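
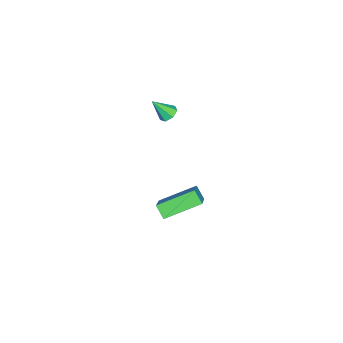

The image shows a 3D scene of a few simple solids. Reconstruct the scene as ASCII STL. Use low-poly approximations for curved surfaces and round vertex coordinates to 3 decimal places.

solid 
facet normal -0.364 -0.611 0.702
outer loop
vertex 1.41 4.111 -1.085
vertex -0.103 3.632 -2.287
vertex 2.529 2.543 -1.869
endloop
endfacet
facet normal 0.760 0.240 0.604
outer loop
vertex 2.843 3.068 -2.473
vertex 1.41 4.111 -1.085
vertex 2.529 2.543 -1.869
endloop
endfacet
facet normal -0.364 -0.611 0.703
outer loop
vertex 2.529 2.543 -1.869
vertex -0.103 3.632 -2.287
vertex 1.017 2.063 -3.07
endloop
endfacet
facet normal 0.538 -0.754 -0.376
outer loop
vertex 1.017 2.063 -3.07
vertex 2.843 3.068 -2.473
vertex 2.529 2.543 -1.869
endloop
endfacet
facet normal -0.538 0.754 0.376
outer loop
vertex 1.41 4.111 -1.085
vertex 0.211 4.157 -2.891
vertex -0.103 3.632 -2.287
endloop
endfacet
facet normal 0.760 0.242 0.603
outer loop
vertex 1.723 4.637 -1.69
vertex 1.41 4.111 -1.085
vertex 2.843 3.068 -2.473
endloop
endfacet
facet normal -0.539 0.754 0.377
outer loop
vertex 1.723 4.637 -1.69
vertex 0.211 4.157 -2.891
vertex 1.41 4.111 -1.085
endloop
endfacet
facet normal -0.760 -0.241 -0.604
outer loop
vertex -0.103 3.632 -2.287
vertex 0.211 4.157 -2.891
vertex 1.017 2.063 -3.07
endloop
endfacet
facet normal 0.538 -0.754 -0.377
outer loop
vertex 1.33 2.589 -3.675
vertex 2.843 3.068 -2.473
vertex 1.017 2.063 -3.07
endloop
endfacet
facet normal -0.760 -0.241 -0.603
outer loop
vertex 1.017 2.063 -3.07
vertex 0.211 4.157 -2.891
vertex 1.33 2.589 -3.675
endloop
endfacet
facet normal 0.365 0.611 -0.703
outer loop
vertex 1.33 2.589 -3.675
vertex 1.723 4.637 -1.69
vertex 2.843 3.068 -2.473
endloop
endfacet
facet normal 0.364 0.611 -0.703
outer loop
vertex 0.211 4.157 -2.891
vertex 1.723 4.637 -1.69
vertex 1.33 2.589 -3.675
endloop
endfacet
facet normal -0.257 0.578 -0.775
outer loop
vertex 0.704 2.029 3.152
vertex 0.406 2.347 3.488
vertex 0.936 2.396 3.349
endloop
endfacet
facet normal 0.871 -0.462 -0.165
outer loop
vertex 0.704 2.029 3.152
vertex 0.936 2.396 3.349
vertex 0.734 1.613 4.472
endloop
endfacet
facet normal -0.257 0.576 -0.776
outer loop
vertex 0.936 2.396 3.349
vertex 0.406 2.347 3.488
vertex 0.769 2.727 3.65
endloop
endfacet
facet normal 0.933 0.195 0.303
outer loop
vertex 0.936 2.396 3.349
vertex 0.769 2.727 3.65
vertex 0.734 1.613 4.472
endloop
endfacet
facet normal -0.259 0.577 -0.774
outer loop
vertex 0.769 2.727 3.65
vertex 0.406 2.347 3.488
vertex 0.329 2.771 3.83
endloop
endfacet
facet normal 0.363 0.546 0.755
outer loop
vertex 0.769 2.727 3.65
vertex 0.329 2.771 3.83
vertex 0.734 1.613 4.472
endloop
endfacet
facet normal -0.259 0.577 -0.774
outer loop
vertex 0.329 2.771 3.83
vertex 0.406 2.347 3.488
vertex -0.053 2.495 3.752
endloop
endfacet
facet normal -0.411 0.328 0.851
outer loop
vertex 0.329 2.771 3.83
vertex -0.053 2.495 3.752
vertex 0.734 1.613 4.472
endloop
endfacet
facet normal -0.259 0.578 -0.774
outer loop
vertex -0.053 2.495 3.752
vertex 0.406 2.347 3.488
vertex -0.089 2.108 3.475
endloop
endfacet
facet normal -0.804 -0.295 0.517
outer loop
vertex -0.053 2.495 3.752
vertex -0.089 2.108 3.475
vertex 0.734 1.613 4.472
endloop
endfacet
facet normal -0.258 0.577 -0.775
outer loop
vertex -0.089 2.108 3.475
vertex 0.406 2.347 3.488
vertex 0.248 1.9 3.208
endloop
endfacet
facet normal -0.521 -0.853 0.007
outer loop
vertex -0.089 2.108 3.475
vertex 0.248 1.9 3.208
vertex 0.734 1.613 4.472
endloop
endfacet
facet normal -0.258 0.577 -0.775
outer loop
vertex 0.248 1.9 3.208
vertex 0.406 2.347 3.488
vertex 0.704 2.029 3.152
endloop
endfacet
facet normal 0.226 -0.928 -0.297
outer loop
vertex 0.248 1.9 3.208
vertex 0.704 2.029 3.152
vertex 0.734 1.613 4.472
endloop
endfacet

endsolid


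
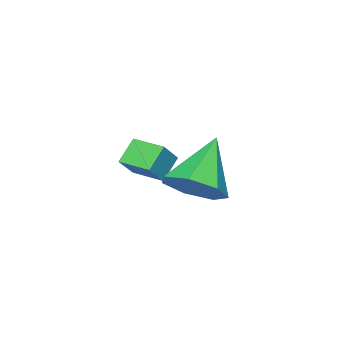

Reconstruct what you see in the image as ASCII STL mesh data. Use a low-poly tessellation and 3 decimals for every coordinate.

solid 
facet normal -0.675 -0.019 -0.738
outer loop
vertex 0.449 -4.374 0.391
vertex 0.42 -3.164 0.386
vertex 1.231 -4.358 -0.325
endloop
endfacet
facet normal 0.025 -1.000 0.004
outer loop
vertex 1.98 -4.336 0.494
vertex 0.449 -4.374 0.391
vertex 1.231 -4.358 -0.325
endloop
endfacet
facet normal -0.675 -0.020 -0.737
outer loop
vertex 1.231 -4.358 -0.325
vertex 0.42 -3.164 0.386
vertex 1.201 -3.148 -0.33
endloop
endfacet
facet normal 0.738 0.015 -0.675
outer loop
vertex 1.201 -3.148 -0.33
vertex 1.98 -4.336 0.494
vertex 1.231 -4.358 -0.325
endloop
endfacet
facet normal -0.738 -0.015 0.675
outer loop
vertex 0.449 -4.374 0.391
vertex 1.169 -3.142 1.205
vertex 0.42 -3.164 0.386
endloop
endfacet
facet normal 0.025 -1.000 0.004
outer loop
vertex 1.199 -4.352 1.21
vertex 0.449 -4.374 0.391
vertex 1.98 -4.336 0.494
endloop
endfacet
facet normal -0.737 -0.015 0.676
outer loop
vertex 1.199 -4.352 1.21
vertex 1.169 -3.142 1.205
vertex 0.449 -4.374 0.391
endloop
endfacet
facet normal -0.025 1.000 -0.004
outer loop
vertex 0.42 -3.164 0.386
vertex 1.169 -3.142 1.205
vertex 1.201 -3.148 -0.33
endloop
endfacet
facet normal 0.737 0.015 -0.676
outer loop
vertex 1.951 -3.126 0.489
vertex 1.98 -4.336 0.494
vertex 1.201 -3.148 -0.33
endloop
endfacet
facet normal -0.024 1.000 -0.004
outer loop
vertex 1.201 -3.148 -0.33
vertex 1.169 -3.142 1.205
vertex 1.951 -3.126 0.489
endloop
endfacet
facet normal 0.675 0.019 0.737
outer loop
vertex 1.951 -3.126 0.489
vertex 1.199 -4.352 1.21
vertex 1.98 -4.336 0.494
endloop
endfacet
facet normal 0.675 0.020 0.738
outer loop
vertex 1.169 -3.142 1.205
vertex 1.199 -4.352 1.21
vertex 1.951 -3.126 0.489
endloop
endfacet
facet normal 0.726 0.138 -0.673
outer loop
vertex 4.192 -0.851 1.934
vertex 3.53 -0.233 1.347
vertex 4.205 0.064 2.136
endloop
endfacet
facet normal 0.321 -0.208 0.924
outer loop
vertex 4.192 -0.851 1.934
vertex 4.205 0.064 2.136
vertex 1.99 -0.527 2.773
endloop
endfacet
facet normal 0.726 0.138 -0.673
outer loop
vertex 4.205 0.064 2.136
vertex 3.53 -0.233 1.347
vertex 3.709 0.756 1.743
endloop
endfacet
facet normal 0.095 0.542 0.835
outer loop
vertex 4.205 0.064 2.136
vertex 3.709 0.756 1.743
vertex 1.99 -0.527 2.773
endloop
endfacet
facet normal 0.726 0.138 -0.674
outer loop
vertex 3.709 0.756 1.743
vertex 3.53 -0.233 1.347
vertex 3.078 0.703 1.052
endloop
endfacet
facet normal -0.431 0.841 0.329
outer loop
vertex 3.709 0.756 1.743
vertex 3.078 0.703 1.052
vertex 1.99 -0.527 2.773
endloop
endfacet
facet normal 0.727 0.139 -0.673
outer loop
vertex 3.078 0.703 1.052
vertex 3.53 -0.233 1.347
vertex 2.788 -0.054 0.582
endloop
endfacet
facet normal -0.861 0.462 -0.214
outer loop
vertex 3.078 0.703 1.052
vertex 2.788 -0.054 0.582
vertex 1.99 -0.527 2.773
endloop
endfacet
facet normal 0.727 0.138 -0.673
outer loop
vertex 2.788 -0.054 0.582
vertex 3.53 -0.233 1.347
vertex 3.056 -0.946 0.688
endloop
endfacet
facet normal -0.871 -0.307 -0.384
outer loop
vertex 2.788 -0.054 0.582
vertex 3.056 -0.946 0.688
vertex 1.99 -0.527 2.773
endloop
endfacet
facet normal 0.727 0.139 -0.673
outer loop
vertex 3.056 -0.946 0.688
vertex 3.53 -0.233 1.347
vertex 3.681 -1.301 1.29
endloop
endfacet
facet normal -0.454 -0.889 -0.053
outer loop
vertex 3.056 -0.946 0.688
vertex 3.681 -1.301 1.29
vertex 1.99 -0.527 2.773
endloop
endfacet
facet normal 0.726 0.139 -0.673
outer loop
vertex 3.681 -1.301 1.29
vertex 3.53 -0.233 1.347
vertex 4.192 -0.851 1.934
endloop
endfacet
facet normal 0.077 -0.845 0.529
outer loop
vertex 3.681 -1.301 1.29
vertex 4.192 -0.851 1.934
vertex 1.99 -0.527 2.773
endloop
endfacet

endsolid


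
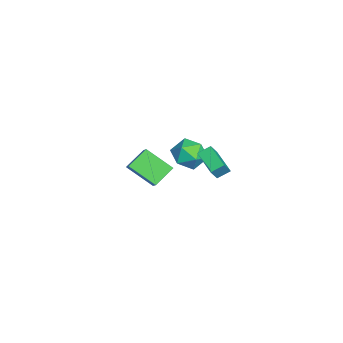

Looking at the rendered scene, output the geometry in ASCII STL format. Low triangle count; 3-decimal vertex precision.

solid 
facet normal -0.754 -0.189 -0.629
outer loop
vertex -4.63 -2.53 -2.289
vertex -4.046 -0.911 -3.476
vertex -3.679 -3.496 -3.139
endloop
endfacet
facet normal -0.279 -0.774 0.568
outer loop
vertex -2.774 -3.269 -2.384
vertex -4.63 -2.53 -2.289
vertex -3.679 -3.496 -3.139
endloop
endfacet
facet normal -0.754 -0.189 -0.629
outer loop
vertex -3.679 -3.496 -3.139
vertex -4.046 -0.911 -3.476
vertex -3.095 -1.878 -4.326
endloop
endfacet
facet normal 0.594 -0.604 -0.531
outer loop
vertex -3.095 -1.878 -4.326
vertex -2.774 -3.269 -2.384
vertex -3.679 -3.496 -3.139
endloop
endfacet
facet normal -0.594 0.604 0.531
outer loop
vertex -4.63 -2.53 -2.289
vertex -3.141 -0.684 -2.721
vertex -4.046 -0.911 -3.476
endloop
endfacet
facet normal -0.279 -0.774 0.568
outer loop
vertex -3.725 -2.302 -1.534
vertex -4.63 -2.53 -2.289
vertex -2.774 -3.269 -2.384
endloop
endfacet
facet normal -0.595 0.604 0.531
outer loop
vertex -3.725 -2.302 -1.534
vertex -3.141 -0.684 -2.721
vertex -4.63 -2.53 -2.289
endloop
endfacet
facet normal 0.280 0.774 -0.568
outer loop
vertex -4.046 -0.911 -3.476
vertex -3.141 -0.684 -2.721
vertex -3.095 -1.878 -4.326
endloop
endfacet
facet normal 0.595 -0.604 -0.531
outer loop
vertex -2.19 -1.65 -3.571
vertex -2.774 -3.269 -2.384
vertex -3.095 -1.878 -4.326
endloop
endfacet
facet normal 0.279 0.774 -0.568
outer loop
vertex -3.095 -1.878 -4.326
vertex -3.141 -0.684 -2.721
vertex -2.19 -1.65 -3.571
endloop
endfacet
facet normal 0.754 0.189 0.629
outer loop
vertex -2.19 -1.65 -3.571
vertex -3.725 -2.302 -1.534
vertex -2.774 -3.269 -2.384
endloop
endfacet
facet normal 0.754 0.189 0.629
outer loop
vertex -3.141 -0.684 -2.721
vertex -3.725 -2.302 -1.534
vertex -2.19 -1.65 -3.571
endloop
endfacet
facet normal -0.511 0.305 -0.804
outer loop
vertex 2.694 2.017 3.012
vertex 4.027 2.794 2.459
vertex 2.935 1.298 2.586
endloop
endfacet
facet normal -0.813 -0.473 0.339
outer loop
vertex 3.493 0.966 3.461
vertex 2.694 2.017 3.012
vertex 2.935 1.298 2.586
endloop
endfacet
facet normal -0.511 0.305 -0.803
outer loop
vertex 2.935 1.298 2.586
vertex 4.027 2.794 2.459
vertex 4.269 2.075 2.032
endloop
endfacet
facet normal 0.278 -0.826 -0.490
outer loop
vertex 4.269 2.075 2.032
vertex 3.493 0.966 3.461
vertex 2.935 1.298 2.586
endloop
endfacet
facet normal -0.278 0.826 0.491
outer loop
vertex 2.694 2.017 3.012
vertex 4.585 2.462 3.334
vertex 4.027 2.794 2.459
endloop
endfacet
facet normal -0.813 -0.474 0.337
outer loop
vertex 3.251 1.685 3.888
vertex 2.694 2.017 3.012
vertex 3.493 0.966 3.461
endloop
endfacet
facet normal -0.278 0.826 0.490
outer loop
vertex 3.251 1.685 3.888
vertex 4.585 2.462 3.334
vertex 2.694 2.017 3.012
endloop
endfacet
facet normal 0.813 0.474 -0.338
outer loop
vertex 4.027 2.794 2.459
vertex 4.585 2.462 3.334
vertex 4.269 2.075 2.032
endloop
endfacet
facet normal 0.278 -0.826 -0.490
outer loop
vertex 4.826 1.743 2.908
vertex 3.493 0.966 3.461
vertex 4.269 2.075 2.032
endloop
endfacet
facet normal 0.814 0.473 -0.338
outer loop
vertex 4.269 2.075 2.032
vertex 4.585 2.462 3.334
vertex 4.826 1.743 2.908
endloop
endfacet
facet normal 0.511 -0.305 0.803
outer loop
vertex 4.826 1.743 2.908
vertex 3.251 1.685 3.888
vertex 3.493 0.966 3.461
endloop
endfacet
facet normal 0.511 -0.305 0.804
outer loop
vertex 4.585 2.462 3.334
vertex 3.251 1.685 3.888
vertex 4.826 1.743 2.908
endloop
endfacet
facet normal -0.954 -0.028 0.300
outer loop
vertex 0.201 1.062 1.813
vertex 0.097 0.003 1.385
vertex 0.434 0.152 2.47
endloop
endfacet
facet normal -0.563 0.384 0.732
outer loop
vertex 0.201 1.062 1.813
vertex 0.434 0.152 2.47
vertex 1.112 1.075 2.507
endloop
endfacet
facet normal -0.270 0.902 0.337
outer loop
vertex 0.201 1.062 1.813
vertex 1.112 1.075 2.507
vertex 1.195 1.497 1.445
endloop
endfacet
facet normal -0.480 0.809 -0.339
outer loop
vertex 0.201 1.062 1.813
vertex 1.195 1.497 1.445
vertex 0.568 0.834 0.751
endloop
endfacet
facet normal -0.902 0.235 -0.362
outer loop
vertex 0.201 1.062 1.813
vertex 0.568 0.834 0.751
vertex 0.097 0.003 1.385
endloop
endfacet
facet normal -0.036 -0.014 0.999
outer loop
vertex 1.112 1.075 2.507
vertex 0.434 0.152 2.47
vertex 1.572 0.026 2.509
endloop
endfacet
facet normal -0.667 -0.682 0.301
outer loop
vertex 0.434 0.152 2.47
vertex 0.097 0.003 1.385
vertex 0.945 -0.637 1.815
endloop
endfacet
facet normal -0.583 -0.257 -0.770
outer loop
vertex 0.097 0.003 1.385
vertex 0.568 0.834 0.751
vertex 1.028 -0.215 0.753
endloop
endfacet
facet normal 0.100 0.673 -0.733
outer loop
vertex 0.568 0.834 0.751
vertex 1.195 1.497 1.445
vertex 1.706 0.708 0.79
endloop
endfacet
facet normal 0.438 0.823 0.361
outer loop
vertex 1.195 1.497 1.445
vertex 1.112 1.075 2.507
vertex 2.043 0.857 1.875
endloop
endfacet
facet normal 0.480 -0.809 0.339
outer loop
vertex 1.939 -0.202 1.447
vertex 1.572 0.026 2.509
vertex 0.945 -0.637 1.815
endloop
endfacet
facet normal 0.270 -0.902 -0.337
outer loop
vertex 1.939 -0.202 1.447
vertex 0.945 -0.637 1.815
vertex 1.028 -0.215 0.753
endloop
endfacet
facet normal 0.563 -0.384 -0.732
outer loop
vertex 1.939 -0.202 1.447
vertex 1.028 -0.215 0.753
vertex 1.706 0.708 0.79
endloop
endfacet
facet normal 0.954 0.028 -0.300
outer loop
vertex 1.939 -0.202 1.447
vertex 1.706 0.708 0.79
vertex 2.043 0.857 1.875
endloop
endfacet
facet normal 0.902 -0.235 0.362
outer loop
vertex 1.939 -0.202 1.447
vertex 2.043 0.857 1.875
vertex 1.572 0.026 2.509
endloop
endfacet
facet normal -0.100 -0.673 0.733
outer loop
vertex 0.945 -0.637 1.815
vertex 1.572 0.026 2.509
vertex 0.434 0.152 2.47
endloop
endfacet
facet normal -0.438 -0.823 -0.361
outer loop
vertex 1.028 -0.215 0.753
vertex 0.945 -0.637 1.815
vertex 0.097 0.003 1.385
endloop
endfacet
facet normal 0.036 0.014 -0.999
outer loop
vertex 1.706 0.708 0.79
vertex 1.028 -0.215 0.753
vertex 0.568 0.834 0.751
endloop
endfacet
facet normal 0.667 0.682 -0.301
outer loop
vertex 2.043 0.857 1.875
vertex 1.706 0.708 0.79
vertex 1.195 1.497 1.445
endloop
endfacet
facet normal 0.583 0.257 0.770
outer loop
vertex 1.572 0.026 2.509
vertex 2.043 0.857 1.875
vertex 1.112 1.075 2.507
endloop
endfacet

endsolid


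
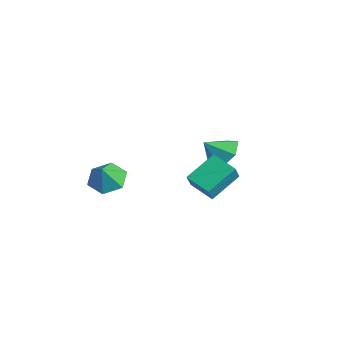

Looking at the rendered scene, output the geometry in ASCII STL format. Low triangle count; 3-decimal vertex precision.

solid 
facet normal -0.242 0.399 -0.884
outer loop
vertex -2.415 -1.455 -4.005
vertex -3.017 -0.779 -3.535
vertex -2.035 -0.557 -3.704
endloop
endfacet
facet normal 0.866 -0.443 0.229
outer loop
vertex -2.415 -1.455 -4.005
vertex -2.035 -0.557 -3.704
vertex -2.723 -1.261 -2.465
endloop
endfacet
facet normal -0.242 0.399 -0.884
outer loop
vertex -2.035 -0.557 -3.704
vertex -3.017 -0.779 -3.535
vertex -2.637 0.119 -3.234
endloop
endfacet
facet normal 0.765 0.277 0.582
outer loop
vertex -2.035 -0.557 -3.704
vertex -2.637 0.119 -3.234
vertex -2.723 -1.261 -2.465
endloop
endfacet
facet normal -0.242 0.399 -0.884
outer loop
vertex -2.637 0.119 -3.234
vertex -3.017 -0.779 -3.535
vertex -3.618 -0.102 -3.065
endloop
endfacet
facet normal 0.041 0.484 0.874
outer loop
vertex -2.637 0.119 -3.234
vertex -3.618 -0.102 -3.065
vertex -2.723 -1.261 -2.465
endloop
endfacet
facet normal -0.242 0.399 -0.884
outer loop
vertex -3.618 -0.102 -3.065
vertex -3.017 -0.779 -3.535
vertex -3.998 -1.0 -3.366
endloop
endfacet
facet normal -0.581 -0.027 0.814
outer loop
vertex -3.618 -0.102 -3.065
vertex -3.998 -1.0 -3.366
vertex -2.723 -1.261 -2.465
endloop
endfacet
facet normal -0.242 0.399 -0.884
outer loop
vertex -3.998 -1.0 -3.366
vertex -3.017 -0.779 -3.535
vertex -3.396 -1.676 -3.836
endloop
endfacet
facet normal -0.479 -0.747 0.461
outer loop
vertex -3.998 -1.0 -3.366
vertex -3.396 -1.676 -3.836
vertex -2.723 -1.261 -2.465
endloop
endfacet
facet normal -0.242 0.399 -0.884
outer loop
vertex -3.396 -1.676 -3.836
vertex -3.017 -0.779 -3.535
vertex -2.415 -1.455 -4.005
endloop
endfacet
facet normal 0.244 -0.955 0.169
outer loop
vertex -3.396 -1.676 -3.836
vertex -2.415 -1.455 -4.005
vertex -2.723 -1.261 -2.465
endloop
endfacet
facet normal -0.969 -0.159 0.192
outer loop
vertex 2.528 -0.135 -0.244
vertex 2.422 1.466 0.548
vertex 2.291 0.274 -1.103
endloop
endfacet
facet normal 0.059 -0.895 -0.442
outer loop
vertex 3.638 0.494 -1.368
vertex 2.528 -0.135 -0.244
vertex 2.291 0.274 -1.103
endloop
endfacet
facet normal -0.969 -0.158 0.191
outer loop
vertex 2.291 0.274 -1.103
vertex 2.422 1.466 0.548
vertex 2.186 1.875 -0.31
endloop
endfacet
facet normal -0.241 0.418 -0.876
outer loop
vertex 2.186 1.875 -0.31
vertex 3.638 0.494 -1.368
vertex 2.291 0.274 -1.103
endloop
endfacet
facet normal 0.241 -0.418 0.876
outer loop
vertex 2.528 -0.135 -0.244
vertex 3.769 1.686 0.283
vertex 2.422 1.466 0.548
endloop
endfacet
facet normal 0.059 -0.895 -0.443
outer loop
vertex 3.874 0.085 -0.51
vertex 2.528 -0.135 -0.244
vertex 3.638 0.494 -1.368
endloop
endfacet
facet normal 0.241 -0.418 0.876
outer loop
vertex 3.874 0.085 -0.51
vertex 3.769 1.686 0.283
vertex 2.528 -0.135 -0.244
endloop
endfacet
facet normal -0.059 0.895 0.443
outer loop
vertex 2.422 1.466 0.548
vertex 3.769 1.686 0.283
vertex 2.186 1.875 -0.31
endloop
endfacet
facet normal -0.241 0.417 -0.876
outer loop
vertex 3.532 2.095 -0.576
vertex 3.638 0.494 -1.368
vertex 2.186 1.875 -0.31
endloop
endfacet
facet normal -0.059 0.895 0.442
outer loop
vertex 2.186 1.875 -0.31
vertex 3.769 1.686 0.283
vertex 3.532 2.095 -0.576
endloop
endfacet
facet normal 0.969 0.159 -0.191
outer loop
vertex 3.532 2.095 -0.576
vertex 3.874 0.085 -0.51
vertex 3.638 0.494 -1.368
endloop
endfacet
facet normal 0.969 0.159 -0.192
outer loop
vertex 3.769 1.686 0.283
vertex 3.874 0.085 -0.51
vertex 3.532 2.095 -0.576
endloop
endfacet
facet normal 0.399 0.615 -0.680
outer loop
vertex 1.567 2.555 -1.436
vertex 0.851 3.273 -1.206
vertex 1.755 3.256 -0.691
endloop
endfacet
facet normal 0.515 -0.685 0.515
outer loop
vertex 1.567 2.555 -1.436
vertex 1.755 3.256 -0.691
vertex 0.329 2.467 -0.314
endloop
endfacet
facet normal 0.399 0.615 -0.680
outer loop
vertex 1.755 3.256 -0.691
vertex 0.851 3.273 -1.206
vertex 1.039 3.974 -0.461
endloop
endfacet
facet normal 0.274 -0.035 0.961
outer loop
vertex 1.755 3.256 -0.691
vertex 1.039 3.974 -0.461
vertex 0.329 2.467 -0.314
endloop
endfacet
facet normal 0.398 0.616 -0.680
outer loop
vertex 1.039 3.974 -0.461
vertex 0.851 3.273 -1.206
vertex 0.135 3.991 -0.975
endloop
endfacet
facet normal -0.467 0.301 0.831
outer loop
vertex 1.039 3.974 -0.461
vertex 0.135 3.991 -0.975
vertex 0.329 2.467 -0.314
endloop
endfacet
facet normal 0.398 0.616 -0.680
outer loop
vertex 0.135 3.991 -0.975
vertex 0.851 3.273 -1.206
vertex -0.053 3.29 -1.72
endloop
endfacet
facet normal -0.967 -0.012 0.255
outer loop
vertex 0.135 3.991 -0.975
vertex -0.053 3.29 -1.72
vertex 0.329 2.467 -0.314
endloop
endfacet
facet normal 0.399 0.615 -0.681
outer loop
vertex -0.053 3.29 -1.72
vertex 0.851 3.273 -1.206
vertex 0.663 2.571 -1.95
endloop
endfacet
facet normal -0.725 -0.662 -0.190
outer loop
vertex -0.053 3.29 -1.72
vertex 0.663 2.571 -1.95
vertex 0.329 2.467 -0.314
endloop
endfacet
facet normal 0.398 0.615 -0.681
outer loop
vertex 0.663 2.571 -1.95
vertex 0.851 3.273 -1.206
vertex 1.567 2.555 -1.436
endloop
endfacet
facet normal 0.016 -0.998 -0.060
outer loop
vertex 0.663 2.571 -1.95
vertex 1.567 2.555 -1.436
vertex 0.329 2.467 -0.314
endloop
endfacet

endsolid


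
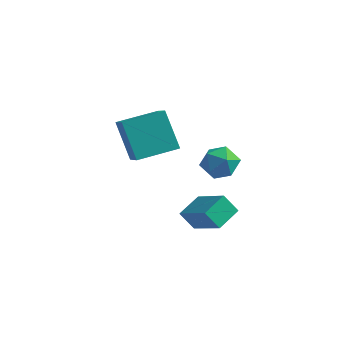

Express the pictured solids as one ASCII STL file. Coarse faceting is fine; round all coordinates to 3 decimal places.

solid 
facet normal -0.499 0.268 0.824
outer loop
vertex -0.924 -2.182 2.835
vertex 0.319 -0.761 3.125
vertex -1.771 -1.275 2.028
endloop
endfacet
facet normal -0.651 -0.743 -0.152
outer loop
vertex -0.759 -1.819 0.355
vertex -0.924 -2.182 2.835
vertex -1.771 -1.275 2.028
endloop
endfacet
facet normal -0.499 0.268 0.824
outer loop
vertex -1.771 -1.275 2.028
vertex 0.319 -0.761 3.125
vertex -0.528 0.145 2.318
endloop
endfacet
facet normal -0.572 0.612 -0.545
outer loop
vertex -0.528 0.145 2.318
vertex -0.759 -1.819 0.355
vertex -1.771 -1.275 2.028
endloop
endfacet
facet normal 0.573 -0.612 0.545
outer loop
vertex -0.924 -2.182 2.835
vertex 1.331 -1.305 1.452
vertex 0.319 -0.761 3.125
endloop
endfacet
facet normal -0.651 -0.744 -0.152
outer loop
vertex 0.088 -2.725 1.162
vertex -0.924 -2.182 2.835
vertex -0.759 -1.819 0.355
endloop
endfacet
facet normal 0.573 -0.612 0.545
outer loop
vertex 0.088 -2.725 1.162
vertex 1.331 -1.305 1.452
vertex -0.924 -2.182 2.835
endloop
endfacet
facet normal 0.651 0.744 0.152
outer loop
vertex 0.319 -0.761 3.125
vertex 1.331 -1.305 1.452
vertex -0.528 0.145 2.318
endloop
endfacet
facet normal -0.573 0.612 -0.545
outer loop
vertex 0.484 -0.398 0.645
vertex -0.759 -1.819 0.355
vertex -0.528 0.145 2.318
endloop
endfacet
facet normal 0.651 0.744 0.152
outer loop
vertex -0.528 0.145 2.318
vertex 1.331 -1.305 1.452
vertex 0.484 -0.398 0.645
endloop
endfacet
facet normal 0.499 -0.268 -0.824
outer loop
vertex 0.484 -0.398 0.645
vertex 0.088 -2.725 1.162
vertex -0.759 -1.819 0.355
endloop
endfacet
facet normal 0.499 -0.268 -0.824
outer loop
vertex 1.331 -1.305 1.452
vertex 0.088 -2.725 1.162
vertex 0.484 -0.398 0.645
endloop
endfacet
facet normal 0.093 -0.208 0.974
outer loop
vertex 3.512 -1.411 2.354
vertex 3.05 -2.179 2.234
vertex 3.95 -2.175 2.149
endloop
endfacet
facet normal 0.650 0.174 0.740
outer loop
vertex 3.512 -1.411 2.354
vertex 3.95 -2.175 2.149
vertex 4.19 -1.397 1.755
endloop
endfacet
facet normal 0.400 0.786 0.471
outer loop
vertex 3.512 -1.411 2.354
vertex 4.19 -1.397 1.755
vertex 3.438 -0.92 1.598
endloop
endfacet
facet normal -0.311 0.783 0.539
outer loop
vertex 3.512 -1.411 2.354
vertex 3.438 -0.92 1.598
vertex 2.733 -1.404 1.894
endloop
endfacet
facet normal -0.500 0.168 0.849
outer loop
vertex 3.512 -1.411 2.354
vertex 2.733 -1.404 1.894
vertex 3.05 -2.179 2.234
endloop
endfacet
facet normal 0.959 -0.190 0.210
outer loop
vertex 4.19 -1.397 1.755
vertex 3.95 -2.175 2.149
vertex 4.147 -2.156 1.266
endloop
endfacet
facet normal 0.059 -0.807 0.588
outer loop
vertex 3.95 -2.175 2.149
vertex 3.05 -2.179 2.234
vertex 3.442 -2.64 1.562
endloop
endfacet
facet normal -0.900 -0.198 0.387
outer loop
vertex 3.05 -2.179 2.234
vertex 2.733 -1.404 1.894
vertex 2.69 -2.163 1.405
endloop
endfacet
facet normal -0.595 0.796 -0.116
outer loop
vertex 2.733 -1.404 1.894
vertex 3.438 -0.92 1.598
vertex 2.93 -1.385 1.011
endloop
endfacet
facet normal 0.555 0.801 -0.226
outer loop
vertex 3.438 -0.92 1.598
vertex 4.19 -1.397 1.755
vertex 3.83 -1.381 0.926
endloop
endfacet
facet normal 0.311 -0.783 -0.539
outer loop
vertex 3.368 -2.149 0.806
vertex 4.147 -2.156 1.266
vertex 3.442 -2.64 1.562
endloop
endfacet
facet normal -0.400 -0.786 -0.471
outer loop
vertex 3.368 -2.149 0.806
vertex 3.442 -2.64 1.562
vertex 2.69 -2.163 1.405
endloop
endfacet
facet normal -0.650 -0.174 -0.740
outer loop
vertex 3.368 -2.149 0.806
vertex 2.69 -2.163 1.405
vertex 2.93 -1.385 1.011
endloop
endfacet
facet normal -0.093 0.208 -0.974
outer loop
vertex 3.368 -2.149 0.806
vertex 2.93 -1.385 1.011
vertex 3.83 -1.381 0.926
endloop
endfacet
facet normal 0.500 -0.168 -0.849
outer loop
vertex 3.368 -2.149 0.806
vertex 3.83 -1.381 0.926
vertex 4.147 -2.156 1.266
endloop
endfacet
facet normal 0.595 -0.796 0.116
outer loop
vertex 3.442 -2.64 1.562
vertex 4.147 -2.156 1.266
vertex 3.95 -2.175 2.149
endloop
endfacet
facet normal -0.555 -0.801 0.226
outer loop
vertex 2.69 -2.163 1.405
vertex 3.442 -2.64 1.562
vertex 3.05 -2.179 2.234
endloop
endfacet
facet normal -0.959 0.190 -0.210
outer loop
vertex 2.93 -1.385 1.011
vertex 2.69 -2.163 1.405
vertex 2.733 -1.404 1.894
endloop
endfacet
facet normal -0.059 0.807 -0.588
outer loop
vertex 3.83 -1.381 0.926
vertex 2.93 -1.385 1.011
vertex 3.438 -0.92 1.598
endloop
endfacet
facet normal 0.900 0.198 -0.387
outer loop
vertex 4.147 -2.156 1.266
vertex 3.83 -1.381 0.926
vertex 4.19 -1.397 1.755
endloop
endfacet
facet normal -0.783 0.334 -0.524
outer loop
vertex 2.777 -3.967 -0.389
vertex 3.008 -2.822 -0.004
vertex 3.364 -3.822 -1.173
endloop
endfacet
facet normal -0.188 -0.931 -0.313
outer loop
vertex 4.852 -4.458 -0.176
vertex 2.777 -3.967 -0.389
vertex 3.364 -3.822 -1.173
endloop
endfacet
facet normal -0.783 0.335 -0.525
outer loop
vertex 3.364 -3.822 -1.173
vertex 3.008 -2.822 -0.004
vertex 3.595 -2.677 -0.787
endloop
endfacet
facet normal 0.593 0.147 -0.791
outer loop
vertex 3.595 -2.677 -0.787
vertex 4.852 -4.458 -0.176
vertex 3.364 -3.822 -1.173
endloop
endfacet
facet normal -0.593 -0.147 0.792
outer loop
vertex 2.777 -3.967 -0.389
vertex 4.496 -3.458 0.993
vertex 3.008 -2.822 -0.004
endloop
endfacet
facet normal -0.188 -0.931 -0.313
outer loop
vertex 4.265 -4.603 0.607
vertex 2.777 -3.967 -0.389
vertex 4.852 -4.458 -0.176
endloop
endfacet
facet normal -0.593 -0.147 0.792
outer loop
vertex 4.265 -4.603 0.607
vertex 4.496 -3.458 0.993
vertex 2.777 -3.967 -0.389
endloop
endfacet
facet normal 0.188 0.931 0.313
outer loop
vertex 3.008 -2.822 -0.004
vertex 4.496 -3.458 0.993
vertex 3.595 -2.677 -0.787
endloop
endfacet
facet normal 0.593 0.147 -0.792
outer loop
vertex 5.083 -3.313 0.209
vertex 4.852 -4.458 -0.176
vertex 3.595 -2.677 -0.787
endloop
endfacet
facet normal 0.188 0.931 0.313
outer loop
vertex 3.595 -2.677 -0.787
vertex 4.496 -3.458 0.993
vertex 5.083 -3.313 0.209
endloop
endfacet
facet normal 0.783 -0.334 0.525
outer loop
vertex 5.083 -3.313 0.209
vertex 4.265 -4.603 0.607
vertex 4.852 -4.458 -0.176
endloop
endfacet
facet normal 0.783 -0.335 0.524
outer loop
vertex 4.496 -3.458 0.993
vertex 4.265 -4.603 0.607
vertex 5.083 -3.313 0.209
endloop
endfacet

endsolid


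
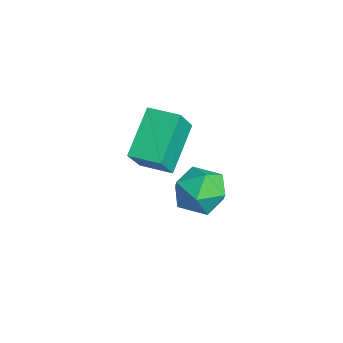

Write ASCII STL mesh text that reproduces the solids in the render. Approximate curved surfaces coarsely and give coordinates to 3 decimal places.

solid 
facet normal -0.443 0.395 -0.804
outer loop
vertex -1.075 1.355 1.682
vertex -0.276 2.263 1.688
vertex 0.167 0.27 0.464
endloop
endfacet
facet normal -0.661 -0.751 -0.005
outer loop
vertex 0.876 -0.363 1.752
vertex -1.075 1.355 1.682
vertex 0.167 0.27 0.464
endloop
endfacet
facet normal -0.442 0.396 -0.805
outer loop
vertex 0.167 0.27 0.464
vertex -0.276 2.263 1.688
vertex 0.967 1.178 0.471
endloop
endfacet
facet normal 0.606 -0.529 -0.594
outer loop
vertex 0.967 1.178 0.471
vertex 0.876 -0.363 1.752
vertex 0.167 0.27 0.464
endloop
endfacet
facet normal -0.606 0.529 0.594
outer loop
vertex -1.075 1.355 1.682
vertex 0.433 1.63 2.976
vertex -0.276 2.263 1.688
endloop
endfacet
facet normal -0.661 -0.751 -0.006
outer loop
vertex -0.367 0.722 2.969
vertex -1.075 1.355 1.682
vertex 0.876 -0.363 1.752
endloop
endfacet
facet normal -0.606 0.529 0.594
outer loop
vertex -0.367 0.722 2.969
vertex 0.433 1.63 2.976
vertex -1.075 1.355 1.682
endloop
endfacet
facet normal 0.661 0.751 0.005
outer loop
vertex -0.276 2.263 1.688
vertex 0.433 1.63 2.976
vertex 0.967 1.178 0.471
endloop
endfacet
facet normal 0.606 -0.529 -0.594
outer loop
vertex 1.675 0.545 1.758
vertex 0.876 -0.363 1.752
vertex 0.967 1.178 0.471
endloop
endfacet
facet normal 0.661 0.750 0.005
outer loop
vertex 0.967 1.178 0.471
vertex 0.433 1.63 2.976
vertex 1.675 0.545 1.758
endloop
endfacet
facet normal 0.443 -0.395 0.805
outer loop
vertex 1.675 0.545 1.758
vertex -0.367 0.722 2.969
vertex 0.876 -0.363 1.752
endloop
endfacet
facet normal 0.443 -0.396 0.804
outer loop
vertex 0.433 1.63 2.976
vertex -0.367 0.722 2.969
vertex 1.675 0.545 1.758
endloop
endfacet
facet normal -0.996 -0.092 0.011
outer loop
vertex -0.855 2.893 -2.046
vertex -0.755 1.822 -1.917
vertex -0.805 2.469 -1.05
endloop
endfacet
facet normal -0.796 0.542 0.271
outer loop
vertex -0.855 2.893 -2.046
vertex -0.805 2.469 -1.05
vertex -0.264 3.379 -1.28
endloop
endfacet
facet normal -0.419 0.878 -0.234
outer loop
vertex -0.855 2.893 -2.046
vertex -0.264 3.379 -1.28
vertex 0.121 3.294 -2.288
endloop
endfacet
facet normal -0.385 0.451 -0.805
outer loop
vertex -0.855 2.893 -2.046
vertex 0.121 3.294 -2.288
vertex -0.182 2.332 -2.682
endloop
endfacet
facet normal -0.742 -0.148 -0.654
outer loop
vertex -0.855 2.893 -2.046
vertex -0.182 2.332 -2.682
vertex -0.755 1.822 -1.917
endloop
endfacet
facet normal -0.365 0.426 0.828
outer loop
vertex -0.264 3.379 -1.28
vertex -0.805 2.469 -1.05
vertex 0.202 2.608 -0.678
endloop
endfacet
facet normal -0.688 -0.600 0.408
outer loop
vertex -0.805 2.469 -1.05
vertex -0.755 1.822 -1.917
vertex -0.101 1.646 -1.072
endloop
endfacet
facet normal -0.278 -0.690 -0.668
outer loop
vertex -0.755 1.822 -1.917
vertex -0.182 2.332 -2.682
vertex 0.284 1.561 -2.08
endloop
endfacet
facet normal 0.298 0.280 -0.913
outer loop
vertex -0.182 2.332 -2.682
vertex 0.121 3.294 -2.288
vertex 0.825 2.471 -2.31
endloop
endfacet
facet normal 0.245 0.969 0.012
outer loop
vertex 0.121 3.294 -2.288
vertex -0.264 3.379 -1.28
vertex 0.775 3.118 -1.443
endloop
endfacet
facet normal 0.385 -0.451 0.805
outer loop
vertex 0.875 2.047 -1.314
vertex 0.202 2.608 -0.678
vertex -0.101 1.646 -1.072
endloop
endfacet
facet normal 0.419 -0.878 0.234
outer loop
vertex 0.875 2.047 -1.314
vertex -0.101 1.646 -1.072
vertex 0.284 1.561 -2.08
endloop
endfacet
facet normal 0.796 -0.542 -0.271
outer loop
vertex 0.875 2.047 -1.314
vertex 0.284 1.561 -2.08
vertex 0.825 2.471 -2.31
endloop
endfacet
facet normal 0.996 0.092 -0.011
outer loop
vertex 0.875 2.047 -1.314
vertex 0.825 2.471 -2.31
vertex 0.775 3.118 -1.443
endloop
endfacet
facet normal 0.742 0.148 0.654
outer loop
vertex 0.875 2.047 -1.314
vertex 0.775 3.118 -1.443
vertex 0.202 2.608 -0.678
endloop
endfacet
facet normal -0.298 -0.280 0.913
outer loop
vertex -0.101 1.646 -1.072
vertex 0.202 2.608 -0.678
vertex -0.805 2.469 -1.05
endloop
endfacet
facet normal -0.245 -0.969 -0.012
outer loop
vertex 0.284 1.561 -2.08
vertex -0.101 1.646 -1.072
vertex -0.755 1.822 -1.917
endloop
endfacet
facet normal 0.365 -0.426 -0.828
outer loop
vertex 0.825 2.471 -2.31
vertex 0.284 1.561 -2.08
vertex -0.182 2.332 -2.682
endloop
endfacet
facet normal 0.688 0.600 -0.408
outer loop
vertex 0.775 3.118 -1.443
vertex 0.825 2.471 -2.31
vertex 0.121 3.294 -2.288
endloop
endfacet
facet normal 0.278 0.690 0.668
outer loop
vertex 0.202 2.608 -0.678
vertex 0.775 3.118 -1.443
vertex -0.264 3.379 -1.28
endloop
endfacet

endsolid


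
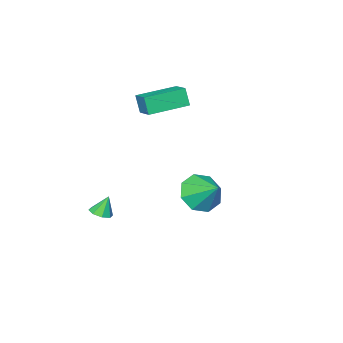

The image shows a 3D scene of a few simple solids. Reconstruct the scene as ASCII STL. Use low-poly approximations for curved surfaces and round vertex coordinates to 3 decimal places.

solid 
facet normal -0.101 -0.790 -0.604
outer loop
vertex 1.5 0.837 0.699
vertex 0.908 1.395 0.068
vertex 1.918 1.208 0.144
endloop
endfacet
facet normal 0.756 0.112 0.644
outer loop
vertex 1.5 0.837 0.699
vertex 1.918 1.208 0.144
vertex 1.052 2.525 0.932
endloop
endfacet
facet normal -0.101 -0.790 -0.604
outer loop
vertex 1.918 1.208 0.144
vertex 0.908 1.395 0.068
vertex 1.744 1.689 -0.456
endloop
endfacet
facet normal 0.863 0.485 0.138
outer loop
vertex 1.918 1.208 0.144
vertex 1.744 1.689 -0.456
vertex 1.052 2.525 0.932
endloop
endfacet
facet normal -0.101 -0.790 -0.605
outer loop
vertex 1.744 1.689 -0.456
vertex 0.908 1.395 0.068
vertex 1.081 1.998 -0.749
endloop
endfacet
facet normal 0.498 0.830 -0.252
outer loop
vertex 1.744 1.689 -0.456
vertex 1.081 1.998 -0.749
vertex 1.052 2.525 0.932
endloop
endfacet
facet normal -0.100 -0.790 -0.604
outer loop
vertex 1.081 1.998 -0.749
vertex 0.908 1.395 0.068
vertex 0.316 1.953 -0.564
endloop
endfacet
facet normal -0.128 0.946 -0.299
outer loop
vertex 1.081 1.998 -0.749
vertex 0.316 1.953 -0.564
vertex 1.052 2.525 0.932
endloop
endfacet
facet normal -0.101 -0.791 -0.604
outer loop
vertex 0.316 1.953 -0.564
vertex 0.908 1.395 0.068
vertex -0.102 1.582 -0.008
endloop
endfacet
facet normal -0.645 0.764 0.025
outer loop
vertex 0.316 1.953 -0.564
vertex -0.102 1.582 -0.008
vertex 1.052 2.525 0.932
endloop
endfacet
facet normal -0.101 -0.790 -0.604
outer loop
vertex -0.102 1.582 -0.008
vertex 0.908 1.395 0.068
vertex 0.072 1.101 0.592
endloop
endfacet
facet normal -0.752 0.391 0.531
outer loop
vertex -0.102 1.582 -0.008
vertex 0.072 1.101 0.592
vertex 1.052 2.525 0.932
endloop
endfacet
facet normal -0.101 -0.790 -0.605
outer loop
vertex 0.072 1.101 0.592
vertex 0.908 1.395 0.068
vertex 0.735 0.792 0.885
endloop
endfacet
facet normal -0.386 0.046 0.921
outer loop
vertex 0.072 1.101 0.592
vertex 0.735 0.792 0.885
vertex 1.052 2.525 0.932
endloop
endfacet
facet normal -0.100 -0.790 -0.605
outer loop
vertex 0.735 0.792 0.885
vertex 0.908 1.395 0.068
vertex 1.5 0.837 0.699
endloop
endfacet
facet normal 0.240 -0.070 0.968
outer loop
vertex 0.735 0.792 0.885
vertex 1.5 0.837 0.699
vertex 1.052 2.525 0.932
endloop
endfacet
facet normal -0.936 0.344 0.075
outer loop
vertex -2.261 -3.241 3.576
vertex -1.891 -2.313 3.932
vertex -2.212 -2.908 2.656
endloop
endfacet
facet normal -0.349 -0.875 -0.335
outer loop
vertex -0.369 -3.587 2.508
vertex -2.261 -3.241 3.576
vertex -2.212 -2.908 2.656
endloop
endfacet
facet normal -0.936 0.345 0.075
outer loop
vertex -2.212 -2.908 2.656
vertex -1.891 -2.313 3.932
vertex -1.842 -1.98 3.011
endloop
endfacet
facet normal 0.050 0.340 -0.939
outer loop
vertex -1.842 -1.98 3.011
vertex -0.369 -3.587 2.508
vertex -2.212 -2.908 2.656
endloop
endfacet
facet normal -0.050 -0.340 0.939
outer loop
vertex -2.261 -3.241 3.576
vertex -0.048 -2.992 3.784
vertex -1.891 -2.313 3.932
endloop
endfacet
facet normal -0.349 -0.875 -0.335
outer loop
vertex -0.418 -3.92 3.429
vertex -2.261 -3.241 3.576
vertex -0.369 -3.587 2.508
endloop
endfacet
facet normal -0.050 -0.339 0.939
outer loop
vertex -0.418 -3.92 3.429
vertex -0.048 -2.992 3.784
vertex -2.261 -3.241 3.576
endloop
endfacet
facet normal 0.349 0.875 0.335
outer loop
vertex -1.891 -2.313 3.932
vertex -0.048 -2.992 3.784
vertex -1.842 -1.98 3.011
endloop
endfacet
facet normal 0.050 0.340 -0.939
outer loop
vertex 0.001 -2.659 2.864
vertex -0.369 -3.587 2.508
vertex -1.842 -1.98 3.011
endloop
endfacet
facet normal 0.349 0.875 0.335
outer loop
vertex -1.842 -1.98 3.011
vertex -0.048 -2.992 3.784
vertex 0.001 -2.659 2.864
endloop
endfacet
facet normal 0.936 -0.344 -0.075
outer loop
vertex 0.001 -2.659 2.864
vertex -0.418 -3.92 3.429
vertex -0.369 -3.587 2.508
endloop
endfacet
facet normal 0.936 -0.344 -0.075
outer loop
vertex -0.048 -2.992 3.784
vertex -0.418 -3.92 3.429
vertex 0.001 -2.659 2.864
endloop
endfacet
facet normal 0.349 -0.148 -0.925
outer loop
vertex 2.195 -3.376 -3.008
vertex 1.85 -3.826 -3.066
vertex 1.806 -3.268 -3.172
endloop
endfacet
facet normal 0.095 0.920 0.381
outer loop
vertex 2.195 -3.376 -3.008
vertex 1.806 -3.268 -3.172
vertex 1.49 -3.674 -2.114
endloop
endfacet
facet normal 0.350 -0.148 -0.925
outer loop
vertex 1.806 -3.268 -3.172
vertex 1.85 -3.826 -3.066
vertex 1.442 -3.486 -3.275
endloop
endfacet
facet normal -0.540 0.827 0.156
outer loop
vertex 1.806 -3.268 -3.172
vertex 1.442 -3.486 -3.275
vertex 1.49 -3.674 -2.114
endloop
endfacet
facet normal 0.350 -0.148 -0.925
outer loop
vertex 1.442 -3.486 -3.275
vertex 1.85 -3.826 -3.066
vertex 1.318 -3.904 -3.255
endloop
endfacet
facet normal -0.954 0.287 0.086
outer loop
vertex 1.442 -3.486 -3.275
vertex 1.318 -3.904 -3.255
vertex 1.49 -3.674 -2.114
endloop
endfacet
facet normal 0.350 -0.147 -0.925
outer loop
vertex 1.318 -3.904 -3.255
vertex 1.85 -3.826 -3.066
vertex 1.505 -4.276 -3.125
endloop
endfacet
facet normal -0.901 -0.379 0.212
outer loop
vertex 1.318 -3.904 -3.255
vertex 1.505 -4.276 -3.125
vertex 1.49 -3.674 -2.114
endloop
endfacet
facet normal 0.349 -0.146 -0.926
outer loop
vertex 1.505 -4.276 -3.125
vertex 1.85 -3.826 -3.066
vertex 1.895 -4.384 -2.961
endloop
endfacet
facet normal -0.412 -0.786 0.462
outer loop
vertex 1.505 -4.276 -3.125
vertex 1.895 -4.384 -2.961
vertex 1.49 -3.674 -2.114
endloop
endfacet
facet normal 0.350 -0.146 -0.925
outer loop
vertex 1.895 -4.384 -2.961
vertex 1.85 -3.826 -3.066
vertex 2.258 -4.165 -2.858
endloop
endfacet
facet normal 0.223 -0.692 0.687
outer loop
vertex 1.895 -4.384 -2.961
vertex 2.258 -4.165 -2.858
vertex 1.49 -3.674 -2.114
endloop
endfacet
facet normal 0.349 -0.148 -0.925
outer loop
vertex 2.258 -4.165 -2.858
vertex 1.85 -3.826 -3.066
vertex 2.382 -3.748 -2.878
endloop
endfacet
facet normal 0.636 -0.153 0.757
outer loop
vertex 2.258 -4.165 -2.858
vertex 2.382 -3.748 -2.878
vertex 1.49 -3.674 -2.114
endloop
endfacet
facet normal 0.349 -0.148 -0.925
outer loop
vertex 2.382 -3.748 -2.878
vertex 1.85 -3.826 -3.066
vertex 2.195 -3.376 -3.008
endloop
endfacet
facet normal 0.583 0.513 0.630
outer loop
vertex 2.382 -3.748 -2.878
vertex 2.195 -3.376 -3.008
vertex 1.49 -3.674 -2.114
endloop
endfacet

endsolid


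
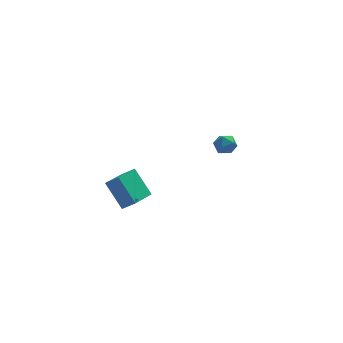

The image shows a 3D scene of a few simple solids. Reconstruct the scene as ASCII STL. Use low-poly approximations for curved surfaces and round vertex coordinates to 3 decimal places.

solid 
facet normal 0.164 0.547 0.821
outer loop
vertex 3.611 4.246 0.003
vertex 3.563 3.613 0.434
vertex 4.242 3.834 0.151
endloop
endfacet
facet normal 0.487 0.836 0.252
outer loop
vertex 3.611 4.246 0.003
vertex 4.242 3.834 0.151
vertex 4.124 4.115 -0.553
endloop
endfacet
facet normal -0.011 0.971 -0.239
outer loop
vertex 3.611 4.246 0.003
vertex 4.124 4.115 -0.553
vertex 3.373 4.069 -0.705
endloop
endfacet
facet normal -0.643 0.765 0.025
outer loop
vertex 3.611 4.246 0.003
vertex 3.373 4.069 -0.705
vertex 3.027 3.758 -0.095
endloop
endfacet
facet normal -0.534 0.503 0.679
outer loop
vertex 3.611 4.246 0.003
vertex 3.027 3.758 -0.095
vertex 3.563 3.613 0.434
endloop
endfacet
facet normal 0.936 0.351 -0.017
outer loop
vertex 4.124 4.115 -0.553
vertex 4.242 3.834 0.151
vertex 4.393 3.402 -0.465
endloop
endfacet
facet normal 0.414 -0.116 0.903
outer loop
vertex 4.242 3.834 0.151
vertex 3.563 3.613 0.434
vertex 4.047 3.091 0.145
endloop
endfacet
facet normal -0.715 -0.187 0.674
outer loop
vertex 3.563 3.613 0.434
vertex 3.027 3.758 -0.095
vertex 3.296 3.045 -0.007
endloop
endfacet
facet normal -0.892 0.237 -0.385
outer loop
vertex 3.027 3.758 -0.095
vertex 3.373 4.069 -0.705
vertex 3.178 3.326 -0.711
endloop
endfacet
facet normal 0.129 0.569 -0.812
outer loop
vertex 3.373 4.069 -0.705
vertex 4.124 4.115 -0.553
vertex 3.857 3.547 -0.994
endloop
endfacet
facet normal 0.643 -0.765 -0.025
outer loop
vertex 3.809 2.914 -0.563
vertex 4.393 3.402 -0.465
vertex 4.047 3.091 0.145
endloop
endfacet
facet normal 0.011 -0.971 0.239
outer loop
vertex 3.809 2.914 -0.563
vertex 4.047 3.091 0.145
vertex 3.296 3.045 -0.007
endloop
endfacet
facet normal -0.487 -0.836 -0.252
outer loop
vertex 3.809 2.914 -0.563
vertex 3.296 3.045 -0.007
vertex 3.178 3.326 -0.711
endloop
endfacet
facet normal -0.164 -0.547 -0.821
outer loop
vertex 3.809 2.914 -0.563
vertex 3.178 3.326 -0.711
vertex 3.857 3.547 -0.994
endloop
endfacet
facet normal 0.534 -0.503 -0.679
outer loop
vertex 3.809 2.914 -0.563
vertex 3.857 3.547 -0.994
vertex 4.393 3.402 -0.465
endloop
endfacet
facet normal 0.892 -0.237 0.385
outer loop
vertex 4.047 3.091 0.145
vertex 4.393 3.402 -0.465
vertex 4.242 3.834 0.151
endloop
endfacet
facet normal -0.129 -0.569 0.812
outer loop
vertex 3.296 3.045 -0.007
vertex 4.047 3.091 0.145
vertex 3.563 3.613 0.434
endloop
endfacet
facet normal -0.936 -0.351 0.017
outer loop
vertex 3.178 3.326 -0.711
vertex 3.296 3.045 -0.007
vertex 3.027 3.758 -0.095
endloop
endfacet
facet normal -0.414 0.116 -0.903
outer loop
vertex 3.857 3.547 -0.994
vertex 3.178 3.326 -0.711
vertex 3.373 4.069 -0.705
endloop
endfacet
facet normal 0.715 0.187 -0.674
outer loop
vertex 4.393 3.402 -0.465
vertex 3.857 3.547 -0.994
vertex 4.124 4.115 -0.553
endloop
endfacet
facet normal -0.705 -0.637 0.313
outer loop
vertex -3.773 -2.347 1.408
vertex -4.297 -1.107 2.749
vertex -4.394 -1.957 0.804
endloop
endfacet
facet normal 0.276 -0.653 -0.705
outer loop
vertex -3.063 -0.753 0.211
vertex -3.773 -2.347 1.408
vertex -4.394 -1.957 0.804
endloop
endfacet
facet normal -0.705 -0.637 0.313
outer loop
vertex -4.394 -1.957 0.804
vertex -4.297 -1.107 2.749
vertex -4.918 -0.717 2.145
endloop
endfacet
facet normal -0.654 0.410 -0.635
outer loop
vertex -4.918 -0.717 2.145
vertex -3.063 -0.753 0.211
vertex -4.394 -1.957 0.804
endloop
endfacet
facet normal 0.654 -0.410 0.635
outer loop
vertex -3.773 -2.347 1.408
vertex -2.966 0.097 2.156
vertex -4.297 -1.107 2.749
endloop
endfacet
facet normal 0.276 -0.653 -0.705
outer loop
vertex -2.442 -1.143 0.815
vertex -3.773 -2.347 1.408
vertex -3.063 -0.753 0.211
endloop
endfacet
facet normal 0.654 -0.410 0.635
outer loop
vertex -2.442 -1.143 0.815
vertex -2.966 0.097 2.156
vertex -3.773 -2.347 1.408
endloop
endfacet
facet normal -0.276 0.653 0.705
outer loop
vertex -4.297 -1.107 2.749
vertex -2.966 0.097 2.156
vertex -4.918 -0.717 2.145
endloop
endfacet
facet normal -0.654 0.410 -0.635
outer loop
vertex -3.587 0.487 1.552
vertex -3.063 -0.753 0.211
vertex -4.918 -0.717 2.145
endloop
endfacet
facet normal -0.276 0.653 0.705
outer loop
vertex -4.918 -0.717 2.145
vertex -2.966 0.097 2.156
vertex -3.587 0.487 1.552
endloop
endfacet
facet normal 0.705 0.637 -0.313
outer loop
vertex -3.587 0.487 1.552
vertex -2.442 -1.143 0.815
vertex -3.063 -0.753 0.211
endloop
endfacet
facet normal 0.705 0.637 -0.313
outer loop
vertex -2.966 0.097 2.156
vertex -2.442 -1.143 0.815
vertex -3.587 0.487 1.552
endloop
endfacet

endsolid


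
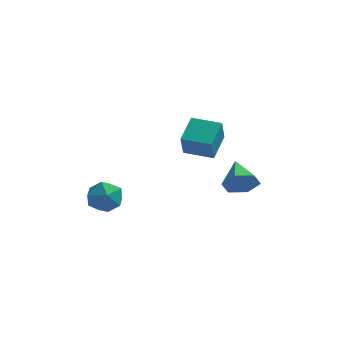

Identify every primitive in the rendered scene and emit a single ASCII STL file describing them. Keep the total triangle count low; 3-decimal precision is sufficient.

solid 
facet normal -0.971 0.233 0.049
outer loop
vertex 0.271 0.363 0.024
vertex 0.593 1.586 0.6
vertex 0.335 0.863 -1.075
endloop
endfacet
facet normal -0.231 -0.880 -0.414
outer loop
vertex 1.627 0.554 -1.14
vertex 0.271 0.363 0.024
vertex 0.335 0.863 -1.075
endloop
endfacet
facet normal -0.971 0.232 0.049
outer loop
vertex 0.335 0.863 -1.075
vertex 0.593 1.586 0.6
vertex 0.657 2.087 -0.499
endloop
endfacet
facet normal 0.053 0.414 -0.909
outer loop
vertex 0.657 2.087 -0.499
vertex 1.627 0.554 -1.14
vertex 0.335 0.863 -1.075
endloop
endfacet
facet normal -0.053 -0.414 0.909
outer loop
vertex 0.271 0.363 0.024
vertex 1.885 1.277 0.535
vertex 0.593 1.586 0.6
endloop
endfacet
facet normal -0.232 -0.880 -0.415
outer loop
vertex 1.563 0.053 -0.041
vertex 0.271 0.363 0.024
vertex 1.627 0.554 -1.14
endloop
endfacet
facet normal -0.054 -0.414 0.909
outer loop
vertex 1.563 0.053 -0.041
vertex 1.885 1.277 0.535
vertex 0.271 0.363 0.024
endloop
endfacet
facet normal 0.231 0.880 0.415
outer loop
vertex 0.593 1.586 0.6
vertex 1.885 1.277 0.535
vertex 0.657 2.087 -0.499
endloop
endfacet
facet normal 0.054 0.414 -0.909
outer loop
vertex 1.949 1.777 -0.564
vertex 1.627 0.554 -1.14
vertex 0.657 2.087 -0.499
endloop
endfacet
facet normal 0.232 0.880 0.414
outer loop
vertex 0.657 2.087 -0.499
vertex 1.885 1.277 0.535
vertex 1.949 1.777 -0.564
endloop
endfacet
facet normal 0.971 -0.232 -0.049
outer loop
vertex 1.949 1.777 -0.564
vertex 1.563 0.053 -0.041
vertex 1.627 0.554 -1.14
endloop
endfacet
facet normal 0.971 -0.232 -0.049
outer loop
vertex 1.885 1.277 0.535
vertex 1.563 0.053 -0.041
vertex 1.949 1.777 -0.564
endloop
endfacet
facet normal -0.350 0.668 0.656
outer loop
vertex -3.275 -1.099 -2.224
vertex -2.745 -1.423 -1.611
vertex -2.471 -0.774 -2.126
endloop
endfacet
facet normal -0.374 0.927 -0.009
outer loop
vertex -3.275 -1.099 -2.224
vertex -2.471 -0.774 -2.126
vertex -2.792 -0.911 -2.926
endloop
endfacet
facet normal -0.775 0.488 -0.402
outer loop
vertex -3.275 -1.099 -2.224
vertex -2.792 -0.911 -2.926
vertex -3.265 -1.644 -2.905
endloop
endfacet
facet normal -0.999 -0.042 0.019
outer loop
vertex -3.275 -1.099 -2.224
vertex -3.265 -1.644 -2.905
vertex -3.236 -1.961 -2.093
endloop
endfacet
facet normal -0.736 0.069 0.673
outer loop
vertex -3.275 -1.099 -2.224
vertex -3.236 -1.961 -2.093
vertex -2.745 -1.423 -1.611
endloop
endfacet
facet normal 0.290 0.917 -0.273
outer loop
vertex -2.792 -0.911 -2.926
vertex -2.471 -0.774 -2.126
vertex -1.964 -1.119 -2.747
endloop
endfacet
facet normal 0.329 0.498 0.802
outer loop
vertex -2.471 -0.774 -2.126
vertex -2.745 -1.423 -1.611
vertex -1.935 -1.436 -1.935
endloop
endfacet
facet normal -0.298 -0.472 0.830
outer loop
vertex -2.745 -1.423 -1.611
vertex -3.236 -1.961 -2.093
vertex -2.408 -2.169 -1.914
endloop
endfacet
facet normal -0.723 -0.652 -0.229
outer loop
vertex -3.236 -1.961 -2.093
vertex -3.265 -1.644 -2.905
vertex -2.729 -2.306 -2.714
endloop
endfacet
facet normal -0.361 0.207 -0.910
outer loop
vertex -3.265 -1.644 -2.905
vertex -2.792 -0.911 -2.926
vertex -2.455 -1.657 -3.229
endloop
endfacet
facet normal 0.999 0.042 -0.019
outer loop
vertex -1.925 -1.981 -2.616
vertex -1.964 -1.119 -2.747
vertex -1.935 -1.436 -1.935
endloop
endfacet
facet normal 0.775 -0.488 0.402
outer loop
vertex -1.925 -1.981 -2.616
vertex -1.935 -1.436 -1.935
vertex -2.408 -2.169 -1.914
endloop
endfacet
facet normal 0.374 -0.927 0.009
outer loop
vertex -1.925 -1.981 -2.616
vertex -2.408 -2.169 -1.914
vertex -2.729 -2.306 -2.714
endloop
endfacet
facet normal 0.350 -0.668 -0.656
outer loop
vertex -1.925 -1.981 -2.616
vertex -2.729 -2.306 -2.714
vertex -2.455 -1.657 -3.229
endloop
endfacet
facet normal 0.736 -0.069 -0.673
outer loop
vertex -1.925 -1.981 -2.616
vertex -2.455 -1.657 -3.229
vertex -1.964 -1.119 -2.747
endloop
endfacet
facet normal 0.723 0.652 0.229
outer loop
vertex -1.935 -1.436 -1.935
vertex -1.964 -1.119 -2.747
vertex -2.471 -0.774 -2.126
endloop
endfacet
facet normal 0.361 -0.207 0.910
outer loop
vertex -2.408 -2.169 -1.914
vertex -1.935 -1.436 -1.935
vertex -2.745 -1.423 -1.611
endloop
endfacet
facet normal -0.290 -0.917 0.273
outer loop
vertex -2.729 -2.306 -2.714
vertex -2.408 -2.169 -1.914
vertex -3.236 -1.961 -2.093
endloop
endfacet
facet normal -0.329 -0.498 -0.802
outer loop
vertex -2.455 -1.657 -3.229
vertex -2.729 -2.306 -2.714
vertex -3.265 -1.644 -2.905
endloop
endfacet
facet normal 0.298 0.472 -0.830
outer loop
vertex -1.964 -1.119 -2.747
vertex -2.455 -1.657 -3.229
vertex -2.792 -0.911 -2.926
endloop
endfacet
facet normal 0.235 -0.896 -0.377
outer loop
vertex 3.012 0.883 -3.311
vertex 2.763 0.521 -2.607
vertex 2.223 0.64 -3.226
endloop
endfacet
facet normal -0.285 0.693 -0.662
outer loop
vertex 3.012 0.883 -3.311
vertex 2.223 0.64 -3.226
vertex 2.417 1.839 -2.053
endloop
endfacet
facet normal 0.235 -0.896 -0.377
outer loop
vertex 2.223 0.64 -3.226
vertex 2.763 0.521 -2.607
vertex 1.974 0.278 -2.521
endloop
endfacet
facet normal -0.934 0.315 -0.168
outer loop
vertex 2.223 0.64 -3.226
vertex 1.974 0.278 -2.521
vertex 2.417 1.839 -2.053
endloop
endfacet
facet normal 0.235 -0.896 -0.376
outer loop
vertex 1.974 0.278 -2.521
vertex 2.763 0.521 -2.607
vertex 2.514 0.16 -1.902
endloop
endfacet
facet normal -0.752 0.016 0.659
outer loop
vertex 1.974 0.278 -2.521
vertex 2.514 0.16 -1.902
vertex 2.417 1.839 -2.053
endloop
endfacet
facet normal 0.235 -0.896 -0.376
outer loop
vertex 2.514 0.16 -1.902
vertex 2.763 0.521 -2.607
vertex 3.303 0.403 -1.988
endloop
endfacet
facet normal 0.079 0.094 0.992
outer loop
vertex 2.514 0.16 -1.902
vertex 3.303 0.403 -1.988
vertex 2.417 1.839 -2.053
endloop
endfacet
facet normal 0.236 -0.896 -0.377
outer loop
vertex 3.303 0.403 -1.988
vertex 2.763 0.521 -2.607
vertex 3.552 0.765 -2.692
endloop
endfacet
facet normal 0.727 0.471 0.499
outer loop
vertex 3.303 0.403 -1.988
vertex 3.552 0.765 -2.692
vertex 2.417 1.839 -2.053
endloop
endfacet
facet normal 0.236 -0.896 -0.377
outer loop
vertex 3.552 0.765 -2.692
vertex 2.763 0.521 -2.607
vertex 3.012 0.883 -3.311
endloop
endfacet
facet normal 0.545 0.771 -0.328
outer loop
vertex 3.552 0.765 -2.692
vertex 3.012 0.883 -3.311
vertex 2.417 1.839 -2.053
endloop
endfacet

endsolid


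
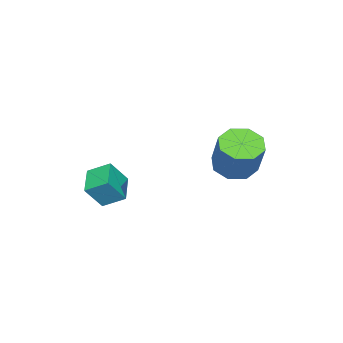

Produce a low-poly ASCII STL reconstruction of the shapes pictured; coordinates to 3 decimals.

solid 
facet normal -0.366 -0.357 -0.860
outer loop
vertex -0.945 2.902 2.863
vertex -1.778 3.441 2.994
vertex -0.895 3.6 2.552
endloop
endfacet
facet normal 0.928 -0.205 -0.310
outer loop
vertex -0.945 2.902 2.863
vertex -0.895 3.6 2.552
vertex -0.25 3.581 4.496
endloop
endfacet
facet normal 0.928 -0.205 -0.310
outer loop
vertex -0.25 3.581 4.496
vertex -0.895 3.6 2.552
vertex -0.2 4.278 4.185
endloop
endfacet
facet normal 0.365 0.357 0.860
outer loop
vertex -0.25 3.581 4.496
vertex -0.2 4.278 4.185
vertex -1.082 4.119 4.626
endloop
endfacet
facet normal -0.366 -0.358 -0.859
outer loop
vertex -0.895 3.6 2.552
vertex -1.778 3.441 2.994
vertex -1.362 4.204 2.499
endloop
endfacet
facet normal 0.703 0.499 -0.506
outer loop
vertex -0.895 3.6 2.552
vertex -1.362 4.204 2.499
vertex -0.2 4.278 4.185
endloop
endfacet
facet normal 0.704 0.498 -0.507
outer loop
vertex -0.2 4.278 4.185
vertex -1.362 4.204 2.499
vertex -0.666 4.883 4.132
endloop
endfacet
facet normal 0.366 0.357 0.860
outer loop
vertex -0.2 4.278 4.185
vertex -0.666 4.883 4.132
vertex -1.082 4.119 4.626
endloop
endfacet
facet normal -0.366 -0.358 -0.859
outer loop
vertex -1.362 4.204 2.499
vertex -1.778 3.441 2.994
vertex -2.072 4.361 2.736
endloop
endfacet
facet normal 0.066 0.911 -0.407
outer loop
vertex -1.362 4.204 2.499
vertex -2.072 4.361 2.736
vertex -0.666 4.883 4.132
endloop
endfacet
facet normal 0.066 0.911 -0.407
outer loop
vertex -0.666 4.883 4.132
vertex -2.072 4.361 2.736
vertex -1.377 5.04 4.369
endloop
endfacet
facet normal 0.365 0.357 0.860
outer loop
vertex -0.666 4.883 4.132
vertex -1.377 5.04 4.369
vertex -1.082 4.119 4.626
endloop
endfacet
facet normal -0.366 -0.358 -0.859
outer loop
vertex -2.072 4.361 2.736
vertex -1.778 3.441 2.994
vertex -2.61 3.979 3.124
endloop
endfacet
facet normal -0.610 0.789 -0.069
outer loop
vertex -2.072 4.361 2.736
vertex -2.61 3.979 3.124
vertex -1.377 5.04 4.369
endloop
endfacet
facet normal -0.610 0.789 -0.069
outer loop
vertex -1.377 5.04 4.369
vertex -2.61 3.979 3.124
vertex -1.915 4.658 4.757
endloop
endfacet
facet normal 0.366 0.357 0.859
outer loop
vertex -1.377 5.04 4.369
vertex -1.915 4.658 4.757
vertex -1.082 4.119 4.626
endloop
endfacet
facet normal -0.365 -0.357 -0.860
outer loop
vertex -2.61 3.979 3.124
vertex -1.778 3.441 2.994
vertex -2.66 3.282 3.435
endloop
endfacet
facet normal -0.928 0.205 0.310
outer loop
vertex -2.61 3.979 3.124
vertex -2.66 3.282 3.435
vertex -1.915 4.658 4.757
endloop
endfacet
facet normal -0.928 0.205 0.310
outer loop
vertex -1.915 4.658 4.757
vertex -2.66 3.282 3.435
vertex -1.965 3.96 5.068
endloop
endfacet
facet normal 0.366 0.357 0.860
outer loop
vertex -1.915 4.658 4.757
vertex -1.965 3.96 5.068
vertex -1.082 4.119 4.626
endloop
endfacet
facet normal -0.366 -0.357 -0.860
outer loop
vertex -2.66 3.282 3.435
vertex -1.778 3.441 2.994
vertex -2.194 2.677 3.488
endloop
endfacet
facet normal -0.704 -0.498 0.506
outer loop
vertex -2.66 3.282 3.435
vertex -2.194 2.677 3.488
vertex -1.965 3.96 5.068
endloop
endfacet
facet normal -0.703 -0.499 0.507
outer loop
vertex -1.965 3.96 5.068
vertex -2.194 2.677 3.488
vertex -1.498 3.356 5.121
endloop
endfacet
facet normal 0.366 0.358 0.859
outer loop
vertex -1.965 3.96 5.068
vertex -1.498 3.356 5.121
vertex -1.082 4.119 4.626
endloop
endfacet
facet normal -0.365 -0.357 -0.860
outer loop
vertex -2.194 2.677 3.488
vertex -1.778 3.441 2.994
vertex -1.483 2.52 3.251
endloop
endfacet
facet normal -0.066 -0.911 0.407
outer loop
vertex -2.194 2.677 3.488
vertex -1.483 2.52 3.251
vertex -1.498 3.356 5.121
endloop
endfacet
facet normal -0.066 -0.911 0.407
outer loop
vertex -1.498 3.356 5.121
vertex -1.483 2.52 3.251
vertex -0.788 3.199 4.884
endloop
endfacet
facet normal 0.366 0.358 0.859
outer loop
vertex -1.498 3.356 5.121
vertex -0.788 3.199 4.884
vertex -1.082 4.119 4.626
endloop
endfacet
facet normal -0.366 -0.357 -0.859
outer loop
vertex -1.483 2.52 3.251
vertex -1.778 3.441 2.994
vertex -0.945 2.902 2.863
endloop
endfacet
facet normal 0.610 -0.789 0.069
outer loop
vertex -1.483 2.52 3.251
vertex -0.945 2.902 2.863
vertex -0.788 3.199 4.884
endloop
endfacet
facet normal 0.610 -0.789 0.069
outer loop
vertex -0.788 3.199 4.884
vertex -0.945 2.902 2.863
vertex -0.25 3.581 4.496
endloop
endfacet
facet normal 0.366 0.358 0.859
outer loop
vertex -0.788 3.199 4.884
vertex -0.25 3.581 4.496
vertex -1.082 4.119 4.626
endloop
endfacet
facet normal -0.486 0.325 -0.811
outer loop
vertex 0.633 -1.339 1.522
vertex 0.348 -0.383 2.076
vertex 1.805 -0.724 1.066
endloop
endfacet
facet normal 0.250 -0.837 -0.486
outer loop
vertex 2.452 -1.157 2.144
vertex 0.633 -1.339 1.522
vertex 1.805 -0.724 1.066
endloop
endfacet
facet normal -0.486 0.325 -0.811
outer loop
vertex 1.805 -0.724 1.066
vertex 0.348 -0.383 2.076
vertex 1.52 0.231 1.619
endloop
endfacet
facet normal 0.837 0.439 -0.326
outer loop
vertex 1.52 0.231 1.619
vertex 2.452 -1.157 2.144
vertex 1.805 -0.724 1.066
endloop
endfacet
facet normal -0.837 -0.439 0.326
outer loop
vertex 0.633 -1.339 1.522
vertex 0.995 -0.816 3.154
vertex 0.348 -0.383 2.076
endloop
endfacet
facet normal 0.250 -0.838 -0.485
outer loop
vertex 1.28 -1.771 2.601
vertex 0.633 -1.339 1.522
vertex 2.452 -1.157 2.144
endloop
endfacet
facet normal -0.837 -0.439 0.326
outer loop
vertex 1.28 -1.771 2.601
vertex 0.995 -0.816 3.154
vertex 0.633 -1.339 1.522
endloop
endfacet
facet normal -0.249 0.838 0.486
outer loop
vertex 0.348 -0.383 2.076
vertex 0.995 -0.816 3.154
vertex 1.52 0.231 1.619
endloop
endfacet
facet normal 0.837 0.439 -0.326
outer loop
vertex 2.167 -0.201 2.698
vertex 2.452 -1.157 2.144
vertex 1.52 0.231 1.619
endloop
endfacet
facet normal -0.251 0.838 0.486
outer loop
vertex 1.52 0.231 1.619
vertex 0.995 -0.816 3.154
vertex 2.167 -0.201 2.698
endloop
endfacet
facet normal 0.486 -0.325 0.811
outer loop
vertex 2.167 -0.201 2.698
vertex 1.28 -1.771 2.601
vertex 2.452 -1.157 2.144
endloop
endfacet
facet normal 0.486 -0.325 0.811
outer loop
vertex 0.995 -0.816 3.154
vertex 1.28 -1.771 2.601
vertex 2.167 -0.201 2.698
endloop
endfacet

endsolid


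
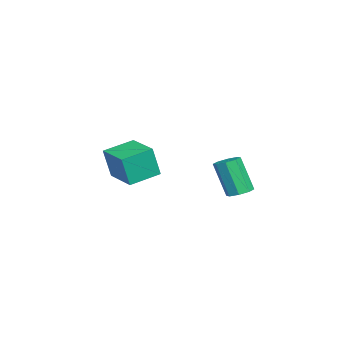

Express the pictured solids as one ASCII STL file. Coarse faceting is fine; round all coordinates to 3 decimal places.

solid 
facet normal 0.212 0.340 -0.916
outer loop
vertex 4.541 2.41 0.125
vertex 4.027 2.868 0.176
vertex 4.699 2.87 0.332
endloop
endfacet
facet normal 0.930 -0.357 0.083
outer loop
vertex 4.541 2.41 0.125
vertex 4.699 2.87 0.332
vertex 4.108 1.715 1.993
endloop
endfacet
facet normal 0.931 -0.356 0.083
outer loop
vertex 4.108 1.715 1.993
vertex 4.699 2.87 0.332
vertex 4.265 2.174 2.201
endloop
endfacet
facet normal -0.213 -0.342 0.915
outer loop
vertex 4.108 1.715 1.993
vertex 4.265 2.174 2.201
vertex 3.593 2.172 2.044
endloop
endfacet
facet normal 0.212 0.341 -0.916
outer loop
vertex 4.699 2.87 0.332
vertex 4.027 2.868 0.176
vertex 4.463 3.328 0.448
endloop
endfacet
facet normal 0.869 0.362 0.337
outer loop
vertex 4.699 2.87 0.332
vertex 4.463 3.328 0.448
vertex 4.265 2.174 2.201
endloop
endfacet
facet normal 0.870 0.361 0.336
outer loop
vertex 4.265 2.174 2.201
vertex 4.463 3.328 0.448
vertex 4.03 2.632 2.317
endloop
endfacet
facet normal -0.213 -0.341 0.916
outer loop
vertex 4.265 2.174 2.201
vertex 4.03 2.632 2.317
vertex 3.593 2.172 2.044
endloop
endfacet
facet normal 0.211 0.342 -0.916
outer loop
vertex 4.463 3.328 0.448
vertex 4.027 2.868 0.176
vertex 3.972 3.516 0.405
endloop
endfacet
facet normal 0.299 0.870 0.393
outer loop
vertex 4.463 3.328 0.448
vertex 3.972 3.516 0.405
vertex 4.03 2.632 2.317
endloop
endfacet
facet normal 0.299 0.870 0.393
outer loop
vertex 4.03 2.632 2.317
vertex 3.972 3.516 0.405
vertex 3.538 2.821 2.273
endloop
endfacet
facet normal -0.213 -0.341 0.916
outer loop
vertex 4.03 2.632 2.317
vertex 3.538 2.821 2.273
vertex 3.593 2.172 2.044
endloop
endfacet
facet normal 0.212 0.342 -0.916
outer loop
vertex 3.972 3.516 0.405
vertex 4.027 2.868 0.176
vertex 3.512 3.325 0.227
endloop
endfacet
facet normal -0.445 0.868 0.219
outer loop
vertex 3.972 3.516 0.405
vertex 3.512 3.325 0.227
vertex 3.538 2.821 2.273
endloop
endfacet
facet normal -0.446 0.868 0.219
outer loop
vertex 3.538 2.821 2.273
vertex 3.512 3.325 0.227
vertex 3.079 2.63 2.095
endloop
endfacet
facet normal -0.213 -0.341 0.916
outer loop
vertex 3.538 2.821 2.273
vertex 3.079 2.63 2.095
vertex 3.593 2.172 2.044
endloop
endfacet
facet normal 0.213 0.342 -0.915
outer loop
vertex 3.512 3.325 0.227
vertex 4.027 2.868 0.176
vertex 3.355 2.866 0.019
endloop
endfacet
facet normal -0.931 0.356 -0.083
outer loop
vertex 3.512 3.325 0.227
vertex 3.355 2.866 0.019
vertex 3.079 2.63 2.095
endloop
endfacet
facet normal -0.930 0.357 -0.083
outer loop
vertex 3.079 2.63 2.095
vertex 3.355 2.866 0.019
vertex 2.921 2.17 1.888
endloop
endfacet
facet normal -0.212 -0.340 0.916
outer loop
vertex 3.079 2.63 2.095
vertex 2.921 2.17 1.888
vertex 3.593 2.172 2.044
endloop
endfacet
facet normal 0.213 0.341 -0.916
outer loop
vertex 3.355 2.866 0.019
vertex 4.027 2.868 0.176
vertex 3.59 2.408 -0.097
endloop
endfacet
facet normal -0.870 -0.361 -0.336
outer loop
vertex 3.355 2.866 0.019
vertex 3.59 2.408 -0.097
vertex 2.921 2.17 1.888
endloop
endfacet
facet normal -0.869 -0.363 -0.336
outer loop
vertex 2.921 2.17 1.888
vertex 3.59 2.408 -0.097
vertex 3.157 1.712 1.772
endloop
endfacet
facet normal -0.212 -0.341 0.916
outer loop
vertex 2.921 2.17 1.888
vertex 3.157 1.712 1.772
vertex 3.593 2.172 2.044
endloop
endfacet
facet normal 0.213 0.341 -0.916
outer loop
vertex 3.59 2.408 -0.097
vertex 4.027 2.868 0.176
vertex 4.082 2.219 -0.053
endloop
endfacet
facet normal -0.299 -0.870 -0.393
outer loop
vertex 3.59 2.408 -0.097
vertex 4.082 2.219 -0.053
vertex 3.157 1.712 1.772
endloop
endfacet
facet normal -0.299 -0.870 -0.393
outer loop
vertex 3.157 1.712 1.772
vertex 4.082 2.219 -0.053
vertex 3.648 1.524 1.815
endloop
endfacet
facet normal -0.211 -0.342 0.916
outer loop
vertex 3.157 1.712 1.772
vertex 3.648 1.524 1.815
vertex 3.593 2.172 2.044
endloop
endfacet
facet normal 0.213 0.341 -0.916
outer loop
vertex 4.082 2.219 -0.053
vertex 4.027 2.868 0.176
vertex 4.541 2.41 0.125
endloop
endfacet
facet normal 0.446 -0.868 -0.219
outer loop
vertex 4.082 2.219 -0.053
vertex 4.541 2.41 0.125
vertex 3.648 1.524 1.815
endloop
endfacet
facet normal 0.445 -0.868 -0.220
outer loop
vertex 3.648 1.524 1.815
vertex 4.541 2.41 0.125
vertex 4.108 1.715 1.993
endloop
endfacet
facet normal -0.212 -0.342 0.916
outer loop
vertex 3.648 1.524 1.815
vertex 4.108 1.715 1.993
vertex 3.593 2.172 2.044
endloop
endfacet
facet normal -0.803 -0.593 -0.057
outer loop
vertex -2.313 -4.711 -0.119
vertex -3.386 -3.295 0.274
vertex -2.468 -4.326 -1.932
endloop
endfacet
facet normal 0.590 -0.778 -0.216
outer loop
vertex -0.814 -3.105 -1.814
vertex -2.313 -4.711 -0.119
vertex -2.468 -4.326 -1.932
endloop
endfacet
facet normal -0.803 -0.593 -0.057
outer loop
vertex -2.468 -4.326 -1.932
vertex -3.386 -3.295 0.274
vertex -3.542 -2.91 -1.539
endloop
endfacet
facet normal -0.083 0.207 -0.975
outer loop
vertex -3.542 -2.91 -1.539
vertex -0.814 -3.105 -1.814
vertex -2.468 -4.326 -1.932
endloop
endfacet
facet normal 0.083 -0.207 0.975
outer loop
vertex -2.313 -4.711 -0.119
vertex -1.732 -2.074 0.392
vertex -3.386 -3.295 0.274
endloop
endfacet
facet normal 0.590 -0.778 -0.216
outer loop
vertex -0.658 -3.49 -0.001
vertex -2.313 -4.711 -0.119
vertex -0.814 -3.105 -1.814
endloop
endfacet
facet normal 0.083 -0.207 0.975
outer loop
vertex -0.658 -3.49 -0.001
vertex -1.732 -2.074 0.392
vertex -2.313 -4.711 -0.119
endloop
endfacet
facet normal -0.590 0.778 0.216
outer loop
vertex -3.386 -3.295 0.274
vertex -1.732 -2.074 0.392
vertex -3.542 -2.91 -1.539
endloop
endfacet
facet normal -0.083 0.207 -0.975
outer loop
vertex -1.887 -1.689 -1.421
vertex -0.814 -3.105 -1.814
vertex -3.542 -2.91 -1.539
endloop
endfacet
facet normal -0.590 0.778 0.216
outer loop
vertex -3.542 -2.91 -1.539
vertex -1.732 -2.074 0.392
vertex -1.887 -1.689 -1.421
endloop
endfacet
facet normal 0.803 0.593 0.057
outer loop
vertex -1.887 -1.689 -1.421
vertex -0.658 -3.49 -0.001
vertex -0.814 -3.105 -1.814
endloop
endfacet
facet normal 0.803 0.593 0.057
outer loop
vertex -1.732 -2.074 0.392
vertex -0.658 -3.49 -0.001
vertex -1.887 -1.689 -1.421
endloop
endfacet

endsolid


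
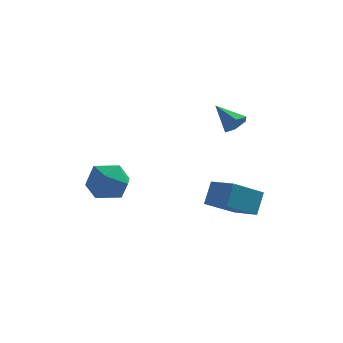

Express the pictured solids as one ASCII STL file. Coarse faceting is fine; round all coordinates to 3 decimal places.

solid 
facet normal -0.620 -0.591 0.517
outer loop
vertex 3.277 -0.457 -0.692
vertex 2.248 0.336 -1.019
vertex 3.083 -1.114 -1.676
endloop
endfacet
facet normal 0.768 -0.592 0.244
outer loop
vertex 4.192 -0.056 -2.601
vertex 3.277 -0.457 -0.692
vertex 3.083 -1.114 -1.676
endloop
endfacet
facet normal -0.620 -0.591 0.517
outer loop
vertex 3.083 -1.114 -1.676
vertex 2.248 0.336 -1.019
vertex 2.054 -0.321 -2.003
endloop
endfacet
facet normal -0.162 -0.548 -0.821
outer loop
vertex 2.054 -0.321 -2.003
vertex 4.192 -0.056 -2.601
vertex 3.083 -1.114 -1.676
endloop
endfacet
facet normal 0.162 0.548 0.821
outer loop
vertex 3.277 -0.457 -0.692
vertex 3.357 1.394 -1.944
vertex 2.248 0.336 -1.019
endloop
endfacet
facet normal 0.768 -0.592 0.244
outer loop
vertex 4.386 0.601 -1.617
vertex 3.277 -0.457 -0.692
vertex 4.192 -0.056 -2.601
endloop
endfacet
facet normal 0.162 0.548 0.821
outer loop
vertex 4.386 0.601 -1.617
vertex 3.357 1.394 -1.944
vertex 3.277 -0.457 -0.692
endloop
endfacet
facet normal -0.768 0.592 -0.244
outer loop
vertex 2.248 0.336 -1.019
vertex 3.357 1.394 -1.944
vertex 2.054 -0.321 -2.003
endloop
endfacet
facet normal -0.162 -0.548 -0.821
outer loop
vertex 3.163 0.737 -2.928
vertex 4.192 -0.056 -2.601
vertex 2.054 -0.321 -2.003
endloop
endfacet
facet normal -0.768 0.592 -0.244
outer loop
vertex 2.054 -0.321 -2.003
vertex 3.357 1.394 -1.944
vertex 3.163 0.737 -2.928
endloop
endfacet
facet normal 0.620 0.591 -0.517
outer loop
vertex 3.163 0.737 -2.928
vertex 4.386 0.601 -1.617
vertex 4.192 -0.056 -2.601
endloop
endfacet
facet normal 0.620 0.591 -0.517
outer loop
vertex 3.357 1.394 -1.944
vertex 4.386 0.601 -1.617
vertex 3.163 0.737 -2.928
endloop
endfacet
facet normal -0.102 0.501 0.859
outer loop
vertex -1.571 -1.89 0.526
vertex -2.004 -2.719 0.958
vertex -0.983 -2.589 1.003
endloop
endfacet
facet normal 0.467 0.732 0.496
outer loop
vertex -1.571 -1.89 0.526
vertex -0.983 -2.589 1.003
vertex -0.674 -2.18 0.109
endloop
endfacet
facet normal 0.244 0.959 -0.143
outer loop
vertex -1.571 -1.89 0.526
vertex -0.674 -2.18 0.109
vertex -1.504 -2.058 -0.489
endloop
endfacet
facet normal -0.463 0.869 -0.174
outer loop
vertex -1.571 -1.89 0.526
vertex -1.504 -2.058 -0.489
vertex -2.327 -2.391 0.036
endloop
endfacet
facet normal -0.677 0.586 0.446
outer loop
vertex -1.571 -1.89 0.526
vertex -2.327 -2.391 0.036
vertex -2.004 -2.719 0.958
endloop
endfacet
facet normal 0.903 0.176 0.393
outer loop
vertex -0.674 -2.18 0.109
vertex -0.983 -2.589 1.003
vertex -0.553 -3.189 0.284
endloop
endfacet
facet normal -0.018 -0.196 0.980
outer loop
vertex -0.983 -2.589 1.003
vertex -2.004 -2.719 0.958
vertex -1.376 -3.522 0.809
endloop
endfacet
facet normal -0.949 -0.060 0.311
outer loop
vertex -2.004 -2.719 0.958
vertex -2.327 -2.391 0.036
vertex -2.206 -3.4 0.211
endloop
endfacet
facet normal -0.602 0.398 -0.692
outer loop
vertex -2.327 -2.391 0.036
vertex -1.504 -2.058 -0.489
vertex -1.897 -2.991 -0.683
endloop
endfacet
facet normal 0.542 0.543 -0.641
outer loop
vertex -1.504 -2.058 -0.489
vertex -0.674 -2.18 0.109
vertex -0.876 -2.861 -0.638
endloop
endfacet
facet normal 0.463 -0.869 0.174
outer loop
vertex -1.309 -3.69 -0.206
vertex -0.553 -3.189 0.284
vertex -1.376 -3.522 0.809
endloop
endfacet
facet normal -0.244 -0.959 0.143
outer loop
vertex -1.309 -3.69 -0.206
vertex -1.376 -3.522 0.809
vertex -2.206 -3.4 0.211
endloop
endfacet
facet normal -0.467 -0.732 -0.496
outer loop
vertex -1.309 -3.69 -0.206
vertex -2.206 -3.4 0.211
vertex -1.897 -2.991 -0.683
endloop
endfacet
facet normal 0.102 -0.501 -0.859
outer loop
vertex -1.309 -3.69 -0.206
vertex -1.897 -2.991 -0.683
vertex -0.876 -2.861 -0.638
endloop
endfacet
facet normal 0.677 -0.586 -0.446
outer loop
vertex -1.309 -3.69 -0.206
vertex -0.876 -2.861 -0.638
vertex -0.553 -3.189 0.284
endloop
endfacet
facet normal 0.602 -0.398 0.692
outer loop
vertex -1.376 -3.522 0.809
vertex -0.553 -3.189 0.284
vertex -0.983 -2.589 1.003
endloop
endfacet
facet normal -0.542 -0.543 0.641
outer loop
vertex -2.206 -3.4 0.211
vertex -1.376 -3.522 0.809
vertex -2.004 -2.719 0.958
endloop
endfacet
facet normal -0.903 -0.176 -0.393
outer loop
vertex -1.897 -2.991 -0.683
vertex -2.206 -3.4 0.211
vertex -2.327 -2.391 0.036
endloop
endfacet
facet normal 0.018 0.196 -0.980
outer loop
vertex -0.876 -2.861 -0.638
vertex -1.897 -2.991 -0.683
vertex -1.504 -2.058 -0.489
endloop
endfacet
facet normal 0.949 0.060 -0.311
outer loop
vertex -0.553 -3.189 0.284
vertex -0.876 -2.861 -0.638
vertex -0.674 -2.18 0.109
endloop
endfacet
facet normal 0.683 -0.471 -0.559
outer loop
vertex 3.84 -1.258 3.448
vertex 3.437 -1.339 3.024
vertex 3.772 -0.853 3.024
endloop
endfacet
facet normal 0.425 0.688 0.589
outer loop
vertex 3.84 -1.258 3.448
vertex 3.772 -0.853 3.024
vertex 2.543 -0.721 3.756
endloop
endfacet
facet normal 0.683 -0.471 -0.558
outer loop
vertex 3.772 -0.853 3.024
vertex 3.437 -1.339 3.024
vertex 3.37 -0.934 2.6
endloop
endfacet
facet normal -0.004 0.983 -0.184
outer loop
vertex 3.772 -0.853 3.024
vertex 3.37 -0.934 2.6
vertex 2.543 -0.721 3.756
endloop
endfacet
facet normal 0.682 -0.472 -0.558
outer loop
vertex 3.37 -0.934 2.6
vertex 3.437 -1.339 3.024
vertex 3.034 -1.42 2.6
endloop
endfacet
facet normal -0.676 0.467 -0.570
outer loop
vertex 3.37 -0.934 2.6
vertex 3.034 -1.42 2.6
vertex 2.543 -0.721 3.756
endloop
endfacet
facet normal 0.682 -0.471 -0.559
outer loop
vertex 3.034 -1.42 2.6
vertex 3.437 -1.339 3.024
vertex 3.102 -1.824 3.024
endloop
endfacet
facet normal -0.921 -0.346 -0.182
outer loop
vertex 3.034 -1.42 2.6
vertex 3.102 -1.824 3.024
vertex 2.543 -0.721 3.756
endloop
endfacet
facet normal 0.683 -0.472 -0.558
outer loop
vertex 3.102 -1.824 3.024
vertex 3.437 -1.339 3.024
vertex 3.504 -1.744 3.448
endloop
endfacet
facet normal -0.493 -0.641 0.589
outer loop
vertex 3.102 -1.824 3.024
vertex 3.504 -1.744 3.448
vertex 2.543 -0.721 3.756
endloop
endfacet
facet normal 0.682 -0.472 -0.558
outer loop
vertex 3.504 -1.744 3.448
vertex 3.437 -1.339 3.024
vertex 3.84 -1.258 3.448
endloop
endfacet
facet normal 0.180 -0.125 0.976
outer loop
vertex 3.504 -1.744 3.448
vertex 3.84 -1.258 3.448
vertex 2.543 -0.721 3.756
endloop
endfacet

endsolid
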